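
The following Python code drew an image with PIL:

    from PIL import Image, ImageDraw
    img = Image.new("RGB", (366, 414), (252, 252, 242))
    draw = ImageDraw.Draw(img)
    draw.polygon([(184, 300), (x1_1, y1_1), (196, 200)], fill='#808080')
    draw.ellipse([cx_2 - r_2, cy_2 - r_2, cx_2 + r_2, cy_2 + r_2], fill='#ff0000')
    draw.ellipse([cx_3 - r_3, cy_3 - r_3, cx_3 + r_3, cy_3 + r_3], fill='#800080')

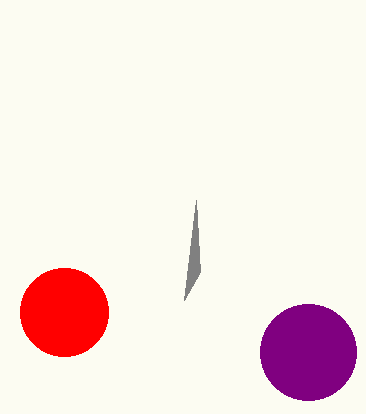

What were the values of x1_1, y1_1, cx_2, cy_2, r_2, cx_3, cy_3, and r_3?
x1_1 = 200, y1_1 = 272, cx_2 = 64, cy_2 = 312, r_2 = 44, cx_3 = 308, cy_3 = 352, r_3 = 48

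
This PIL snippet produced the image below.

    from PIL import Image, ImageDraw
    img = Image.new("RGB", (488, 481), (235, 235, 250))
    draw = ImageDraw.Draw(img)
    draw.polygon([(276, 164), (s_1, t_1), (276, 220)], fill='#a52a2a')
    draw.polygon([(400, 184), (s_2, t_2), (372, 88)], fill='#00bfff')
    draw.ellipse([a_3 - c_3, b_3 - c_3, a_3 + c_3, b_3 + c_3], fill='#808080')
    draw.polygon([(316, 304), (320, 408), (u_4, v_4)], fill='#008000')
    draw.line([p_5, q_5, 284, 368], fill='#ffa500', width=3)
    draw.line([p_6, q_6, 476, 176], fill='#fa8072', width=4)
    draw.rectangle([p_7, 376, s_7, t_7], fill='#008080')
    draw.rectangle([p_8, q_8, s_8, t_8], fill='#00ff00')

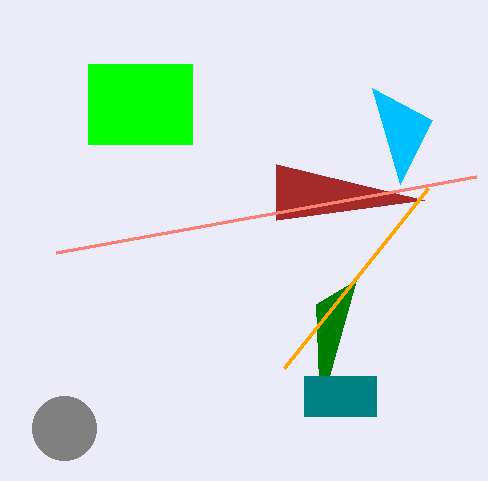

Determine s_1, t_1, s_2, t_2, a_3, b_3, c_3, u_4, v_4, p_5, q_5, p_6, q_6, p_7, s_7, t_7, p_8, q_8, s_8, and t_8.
s_1 = 424; t_1 = 200; s_2 = 432; t_2 = 120; a_3 = 64; b_3 = 428; c_3 = 32; u_4 = 356; v_4 = 280; p_5 = 428; q_5 = 188; p_6 = 56; q_6 = 252; p_7 = 304; s_7 = 376; t_7 = 416; p_8 = 88; q_8 = 64; s_8 = 192; t_8 = 144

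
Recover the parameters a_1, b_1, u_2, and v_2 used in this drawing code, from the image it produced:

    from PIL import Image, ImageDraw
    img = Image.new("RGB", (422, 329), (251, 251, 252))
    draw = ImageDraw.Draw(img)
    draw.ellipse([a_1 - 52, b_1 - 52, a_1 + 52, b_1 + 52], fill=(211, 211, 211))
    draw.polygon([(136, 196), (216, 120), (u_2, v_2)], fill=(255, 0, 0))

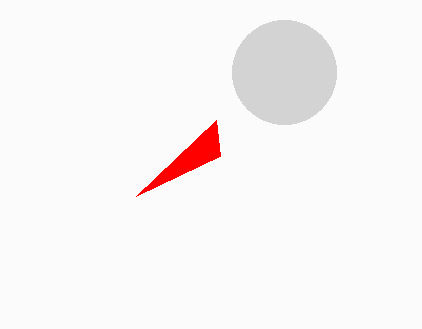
a_1 = 284
b_1 = 72
u_2 = 220
v_2 = 156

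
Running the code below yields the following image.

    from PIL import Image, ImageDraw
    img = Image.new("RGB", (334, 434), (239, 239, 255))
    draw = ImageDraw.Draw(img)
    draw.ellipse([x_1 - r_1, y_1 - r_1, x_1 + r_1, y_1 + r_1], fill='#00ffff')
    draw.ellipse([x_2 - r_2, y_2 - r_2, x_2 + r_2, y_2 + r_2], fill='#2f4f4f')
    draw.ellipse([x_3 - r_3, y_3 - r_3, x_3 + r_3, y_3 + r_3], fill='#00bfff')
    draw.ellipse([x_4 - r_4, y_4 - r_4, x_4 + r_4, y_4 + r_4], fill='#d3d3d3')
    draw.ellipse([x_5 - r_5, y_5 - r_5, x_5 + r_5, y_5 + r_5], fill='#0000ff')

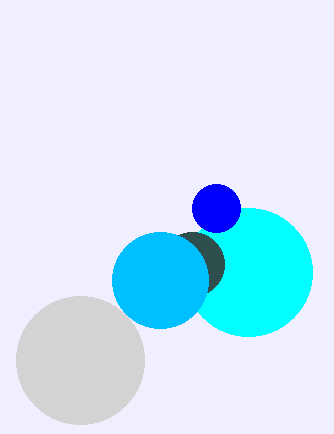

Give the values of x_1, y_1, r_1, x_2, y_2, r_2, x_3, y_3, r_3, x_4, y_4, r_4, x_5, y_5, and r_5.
x_1 = 248
y_1 = 272
r_1 = 64
x_2 = 192
y_2 = 264
r_2 = 32
x_3 = 160
y_3 = 280
r_3 = 48
x_4 = 80
y_4 = 360
r_4 = 64
x_5 = 216
y_5 = 208
r_5 = 24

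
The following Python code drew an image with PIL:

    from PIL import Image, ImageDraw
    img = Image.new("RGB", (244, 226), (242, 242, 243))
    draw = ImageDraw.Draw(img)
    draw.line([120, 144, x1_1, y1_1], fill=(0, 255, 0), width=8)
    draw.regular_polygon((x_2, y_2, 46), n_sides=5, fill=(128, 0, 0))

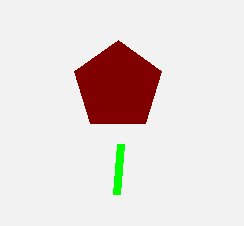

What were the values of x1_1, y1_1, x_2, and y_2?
x1_1 = 116
y1_1 = 194
x_2 = 118
y_2 = 86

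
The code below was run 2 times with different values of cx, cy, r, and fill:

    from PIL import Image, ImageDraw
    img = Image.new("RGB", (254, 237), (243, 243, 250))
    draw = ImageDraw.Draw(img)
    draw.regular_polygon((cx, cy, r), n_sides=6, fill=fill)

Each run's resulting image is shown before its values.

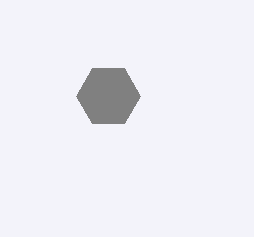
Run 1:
cx = 108; cy = 96; r = 32; fill = 'gray'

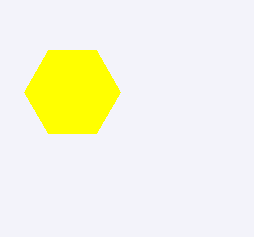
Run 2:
cx = 72, cy = 92, r = 48, fill = 'yellow'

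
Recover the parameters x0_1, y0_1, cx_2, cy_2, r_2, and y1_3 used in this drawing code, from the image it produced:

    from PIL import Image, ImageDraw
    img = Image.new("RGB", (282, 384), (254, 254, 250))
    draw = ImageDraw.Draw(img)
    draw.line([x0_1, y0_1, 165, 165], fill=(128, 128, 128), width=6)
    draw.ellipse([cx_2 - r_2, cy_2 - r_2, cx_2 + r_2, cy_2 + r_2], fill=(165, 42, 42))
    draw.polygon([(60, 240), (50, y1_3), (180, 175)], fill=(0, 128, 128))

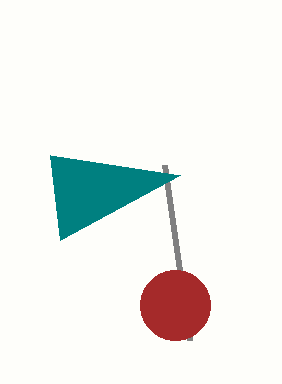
x0_1 = 190, y0_1 = 340, cx_2 = 175, cy_2 = 305, r_2 = 35, y1_3 = 155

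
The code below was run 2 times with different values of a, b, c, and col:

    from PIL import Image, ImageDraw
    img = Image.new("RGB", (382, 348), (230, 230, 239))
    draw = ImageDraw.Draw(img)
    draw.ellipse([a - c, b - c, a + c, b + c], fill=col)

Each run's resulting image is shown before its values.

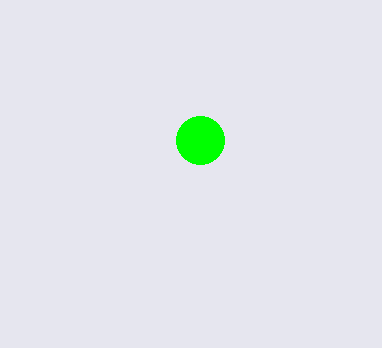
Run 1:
a = 200; b = 140; c = 24; col = 'lime'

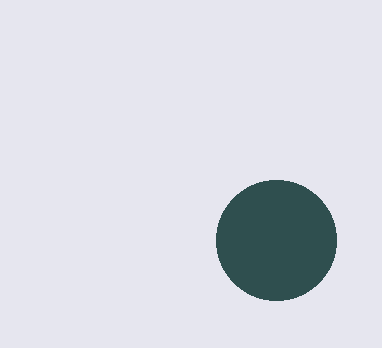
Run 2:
a = 276, b = 240, c = 60, col = 'darkslategray'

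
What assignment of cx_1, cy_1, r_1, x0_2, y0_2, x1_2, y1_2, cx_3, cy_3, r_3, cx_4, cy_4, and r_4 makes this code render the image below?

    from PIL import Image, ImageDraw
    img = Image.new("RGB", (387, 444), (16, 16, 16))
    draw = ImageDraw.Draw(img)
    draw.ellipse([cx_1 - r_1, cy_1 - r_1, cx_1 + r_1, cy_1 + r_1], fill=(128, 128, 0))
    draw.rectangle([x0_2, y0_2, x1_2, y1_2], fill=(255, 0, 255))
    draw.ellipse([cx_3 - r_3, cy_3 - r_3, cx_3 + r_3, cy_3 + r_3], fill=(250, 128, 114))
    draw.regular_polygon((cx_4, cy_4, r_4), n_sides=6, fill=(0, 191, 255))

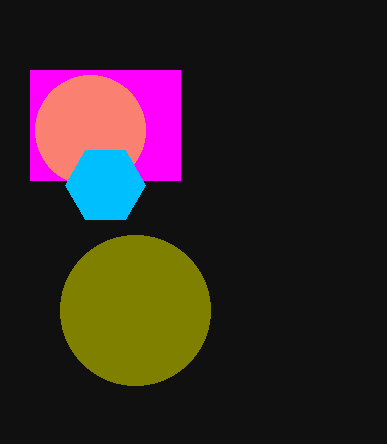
cx_1 = 135, cy_1 = 310, r_1 = 75, x0_2 = 30, y0_2 = 70, x1_2 = 180, y1_2 = 180, cx_3 = 90, cy_3 = 130, r_3 = 55, cx_4 = 105, cy_4 = 185, r_4 = 40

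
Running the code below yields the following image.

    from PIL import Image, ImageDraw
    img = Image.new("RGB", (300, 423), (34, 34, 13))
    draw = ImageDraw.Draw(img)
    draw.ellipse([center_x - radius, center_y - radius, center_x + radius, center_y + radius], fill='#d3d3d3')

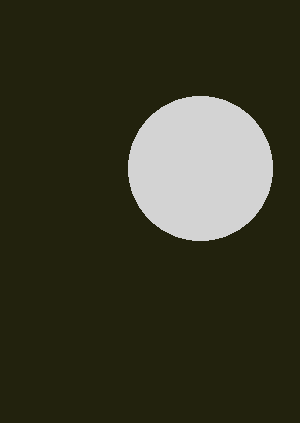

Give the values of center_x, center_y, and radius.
center_x = 200; center_y = 168; radius = 72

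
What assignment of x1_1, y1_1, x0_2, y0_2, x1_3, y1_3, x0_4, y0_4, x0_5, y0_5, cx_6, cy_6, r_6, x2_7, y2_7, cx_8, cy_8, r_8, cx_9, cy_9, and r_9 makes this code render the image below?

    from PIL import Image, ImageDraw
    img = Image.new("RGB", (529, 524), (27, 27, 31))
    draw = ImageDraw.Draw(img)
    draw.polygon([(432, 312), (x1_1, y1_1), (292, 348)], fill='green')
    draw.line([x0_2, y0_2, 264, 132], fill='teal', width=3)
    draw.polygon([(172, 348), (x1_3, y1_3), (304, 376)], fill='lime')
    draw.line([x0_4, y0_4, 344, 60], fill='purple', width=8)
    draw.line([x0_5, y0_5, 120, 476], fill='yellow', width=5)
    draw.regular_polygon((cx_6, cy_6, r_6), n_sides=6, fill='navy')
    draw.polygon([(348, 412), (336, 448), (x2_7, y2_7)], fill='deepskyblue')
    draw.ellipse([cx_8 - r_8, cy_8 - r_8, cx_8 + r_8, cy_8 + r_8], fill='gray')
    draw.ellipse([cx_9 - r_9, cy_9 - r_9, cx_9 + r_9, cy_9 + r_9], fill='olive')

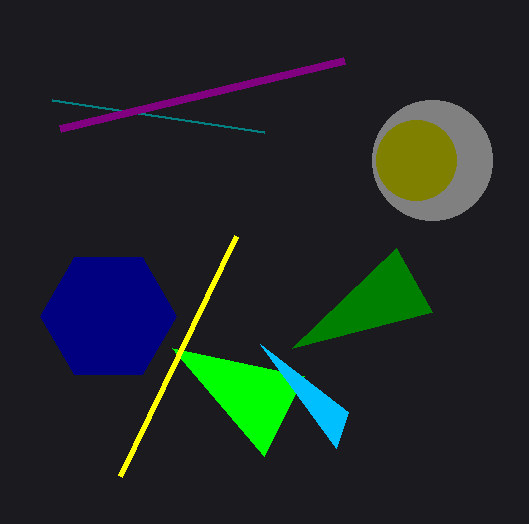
x1_1 = 396, y1_1 = 248, x0_2 = 52, y0_2 = 100, x1_3 = 264, y1_3 = 456, x0_4 = 60, y0_4 = 128, x0_5 = 236, y0_5 = 236, cx_6 = 108, cy_6 = 316, r_6 = 68, x2_7 = 260, y2_7 = 344, cx_8 = 432, cy_8 = 160, r_8 = 60, cx_9 = 416, cy_9 = 160, r_9 = 40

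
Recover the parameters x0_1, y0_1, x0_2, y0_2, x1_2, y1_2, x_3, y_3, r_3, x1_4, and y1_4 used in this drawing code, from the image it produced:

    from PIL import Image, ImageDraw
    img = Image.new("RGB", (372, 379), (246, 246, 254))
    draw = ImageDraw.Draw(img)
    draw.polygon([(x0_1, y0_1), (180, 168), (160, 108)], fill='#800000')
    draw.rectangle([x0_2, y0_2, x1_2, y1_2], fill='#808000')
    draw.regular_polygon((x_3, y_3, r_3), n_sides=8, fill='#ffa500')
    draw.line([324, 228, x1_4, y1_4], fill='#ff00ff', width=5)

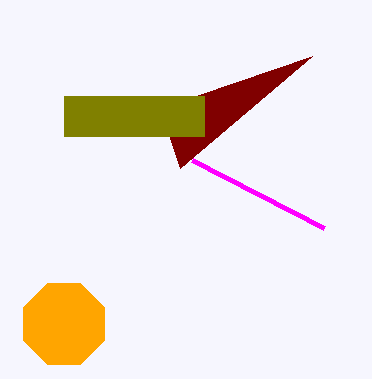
x0_1 = 312; y0_1 = 56; x0_2 = 64; y0_2 = 96; x1_2 = 204; y1_2 = 136; x_3 = 64; y_3 = 324; r_3 = 44; x1_4 = 192; y1_4 = 160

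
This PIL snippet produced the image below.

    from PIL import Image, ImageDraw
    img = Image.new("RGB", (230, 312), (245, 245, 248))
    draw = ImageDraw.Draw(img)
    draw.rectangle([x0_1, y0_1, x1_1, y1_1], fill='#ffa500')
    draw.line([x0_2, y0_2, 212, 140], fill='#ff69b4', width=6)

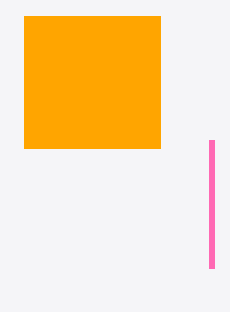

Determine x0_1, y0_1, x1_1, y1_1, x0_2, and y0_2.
x0_1 = 24; y0_1 = 16; x1_1 = 160; y1_1 = 148; x0_2 = 212; y0_2 = 268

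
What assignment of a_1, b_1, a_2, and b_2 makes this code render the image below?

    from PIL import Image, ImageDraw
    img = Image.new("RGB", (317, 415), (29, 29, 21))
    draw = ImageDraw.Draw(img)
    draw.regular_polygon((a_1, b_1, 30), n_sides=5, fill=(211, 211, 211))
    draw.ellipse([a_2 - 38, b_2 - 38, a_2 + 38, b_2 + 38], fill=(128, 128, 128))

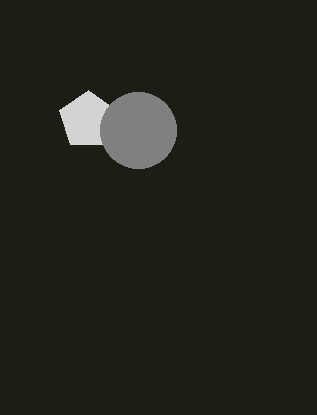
a_1 = 88, b_1 = 120, a_2 = 138, b_2 = 130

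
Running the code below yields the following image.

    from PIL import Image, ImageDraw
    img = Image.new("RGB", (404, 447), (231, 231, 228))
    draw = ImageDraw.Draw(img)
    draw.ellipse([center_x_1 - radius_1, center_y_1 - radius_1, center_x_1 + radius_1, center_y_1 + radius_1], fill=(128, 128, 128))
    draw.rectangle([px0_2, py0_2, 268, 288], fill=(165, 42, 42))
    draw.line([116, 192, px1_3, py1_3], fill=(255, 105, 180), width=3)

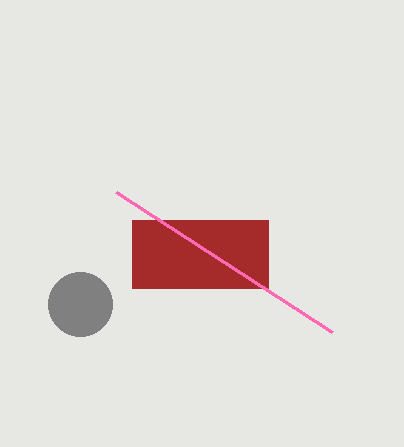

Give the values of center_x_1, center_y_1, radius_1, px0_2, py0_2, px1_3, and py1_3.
center_x_1 = 80; center_y_1 = 304; radius_1 = 32; px0_2 = 132; py0_2 = 220; px1_3 = 332; py1_3 = 332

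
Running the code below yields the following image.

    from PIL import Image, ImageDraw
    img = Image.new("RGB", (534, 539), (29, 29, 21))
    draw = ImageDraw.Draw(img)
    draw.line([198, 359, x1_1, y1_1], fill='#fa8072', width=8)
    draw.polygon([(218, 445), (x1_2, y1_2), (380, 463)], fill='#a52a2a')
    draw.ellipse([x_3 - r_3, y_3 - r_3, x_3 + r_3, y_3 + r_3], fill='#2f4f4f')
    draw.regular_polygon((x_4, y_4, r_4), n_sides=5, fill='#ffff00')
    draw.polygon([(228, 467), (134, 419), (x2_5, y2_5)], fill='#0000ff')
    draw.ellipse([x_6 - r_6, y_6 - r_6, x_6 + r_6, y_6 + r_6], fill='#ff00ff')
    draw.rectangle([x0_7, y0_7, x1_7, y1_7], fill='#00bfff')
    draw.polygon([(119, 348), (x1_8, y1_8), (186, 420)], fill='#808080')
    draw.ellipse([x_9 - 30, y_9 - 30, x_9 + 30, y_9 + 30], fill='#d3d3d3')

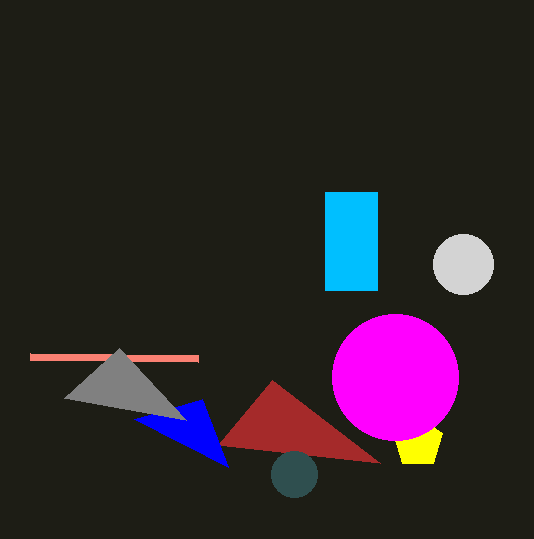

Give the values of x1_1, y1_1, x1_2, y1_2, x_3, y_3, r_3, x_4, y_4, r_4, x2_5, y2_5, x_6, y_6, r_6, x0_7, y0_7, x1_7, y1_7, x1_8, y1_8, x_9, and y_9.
x1_1 = 30
y1_1 = 357
x1_2 = 272
y1_2 = 380
x_3 = 294
y_3 = 474
r_3 = 23
x_4 = 418
y_4 = 442
r_4 = 26
x2_5 = 202
y2_5 = 399
x_6 = 395
y_6 = 377
r_6 = 63
x0_7 = 325
y0_7 = 192
x1_7 = 377
y1_7 = 290
x1_8 = 64
y1_8 = 398
x_9 = 463
y_9 = 264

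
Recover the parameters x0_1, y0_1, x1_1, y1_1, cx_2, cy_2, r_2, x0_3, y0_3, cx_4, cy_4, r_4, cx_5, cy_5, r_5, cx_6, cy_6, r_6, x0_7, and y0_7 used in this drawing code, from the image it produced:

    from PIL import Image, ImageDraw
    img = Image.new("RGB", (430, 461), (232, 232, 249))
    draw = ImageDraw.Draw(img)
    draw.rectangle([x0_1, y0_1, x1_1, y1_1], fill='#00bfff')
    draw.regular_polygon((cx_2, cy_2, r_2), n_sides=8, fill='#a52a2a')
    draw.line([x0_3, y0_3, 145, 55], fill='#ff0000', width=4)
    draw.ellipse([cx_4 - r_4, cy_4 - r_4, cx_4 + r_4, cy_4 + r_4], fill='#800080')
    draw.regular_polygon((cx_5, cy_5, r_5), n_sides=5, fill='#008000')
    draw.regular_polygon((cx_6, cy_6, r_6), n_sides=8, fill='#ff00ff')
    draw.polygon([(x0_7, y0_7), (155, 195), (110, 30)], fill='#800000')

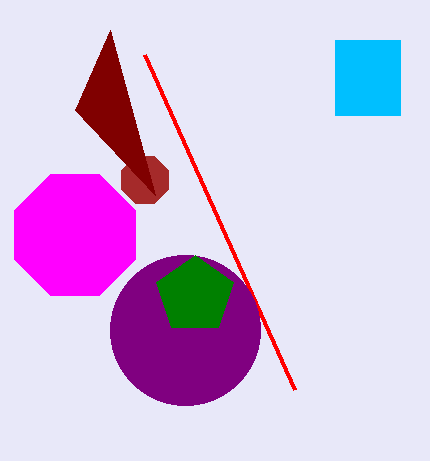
x0_1 = 335, y0_1 = 40, x1_1 = 400, y1_1 = 115, cx_2 = 145, cy_2 = 180, r_2 = 25, x0_3 = 295, y0_3 = 390, cx_4 = 185, cy_4 = 330, r_4 = 75, cx_5 = 195, cy_5 = 295, r_5 = 40, cx_6 = 75, cy_6 = 235, r_6 = 65, x0_7 = 75, y0_7 = 110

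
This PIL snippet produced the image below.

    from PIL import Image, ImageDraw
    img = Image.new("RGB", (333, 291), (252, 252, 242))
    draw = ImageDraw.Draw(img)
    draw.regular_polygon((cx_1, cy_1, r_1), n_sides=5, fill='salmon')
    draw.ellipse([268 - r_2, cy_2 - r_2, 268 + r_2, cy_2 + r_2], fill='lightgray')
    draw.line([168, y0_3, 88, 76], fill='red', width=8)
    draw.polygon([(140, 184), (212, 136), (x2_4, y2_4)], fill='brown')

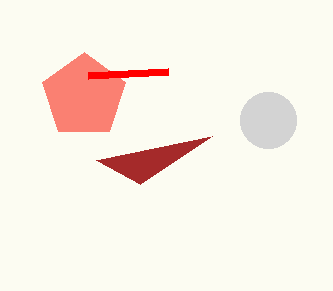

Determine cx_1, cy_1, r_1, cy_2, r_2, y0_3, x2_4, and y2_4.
cx_1 = 84, cy_1 = 96, r_1 = 44, cy_2 = 120, r_2 = 28, y0_3 = 72, x2_4 = 96, y2_4 = 160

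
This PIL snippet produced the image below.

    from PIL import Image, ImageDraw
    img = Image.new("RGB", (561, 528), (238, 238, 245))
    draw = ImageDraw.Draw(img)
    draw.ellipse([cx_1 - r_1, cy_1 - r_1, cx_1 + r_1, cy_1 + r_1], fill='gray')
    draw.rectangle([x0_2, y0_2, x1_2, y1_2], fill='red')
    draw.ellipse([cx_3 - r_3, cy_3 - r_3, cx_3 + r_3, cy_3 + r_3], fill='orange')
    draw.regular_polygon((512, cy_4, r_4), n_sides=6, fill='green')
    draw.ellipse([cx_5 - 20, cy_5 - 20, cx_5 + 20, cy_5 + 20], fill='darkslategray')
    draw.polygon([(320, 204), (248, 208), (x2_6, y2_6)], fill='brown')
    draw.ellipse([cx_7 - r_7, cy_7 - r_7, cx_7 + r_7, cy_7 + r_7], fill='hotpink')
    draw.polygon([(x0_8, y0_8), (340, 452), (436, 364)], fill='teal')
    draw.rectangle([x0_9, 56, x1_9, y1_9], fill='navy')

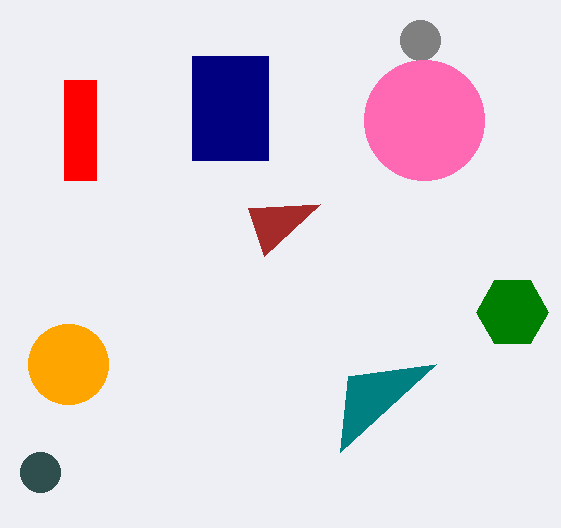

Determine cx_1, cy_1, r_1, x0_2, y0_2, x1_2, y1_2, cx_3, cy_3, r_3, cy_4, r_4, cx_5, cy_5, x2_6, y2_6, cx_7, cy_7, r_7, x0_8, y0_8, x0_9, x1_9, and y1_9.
cx_1 = 420, cy_1 = 40, r_1 = 20, x0_2 = 64, y0_2 = 80, x1_2 = 96, y1_2 = 180, cx_3 = 68, cy_3 = 364, r_3 = 40, cy_4 = 312, r_4 = 36, cx_5 = 40, cy_5 = 472, x2_6 = 264, y2_6 = 256, cx_7 = 424, cy_7 = 120, r_7 = 60, x0_8 = 348, y0_8 = 376, x0_9 = 192, x1_9 = 268, y1_9 = 160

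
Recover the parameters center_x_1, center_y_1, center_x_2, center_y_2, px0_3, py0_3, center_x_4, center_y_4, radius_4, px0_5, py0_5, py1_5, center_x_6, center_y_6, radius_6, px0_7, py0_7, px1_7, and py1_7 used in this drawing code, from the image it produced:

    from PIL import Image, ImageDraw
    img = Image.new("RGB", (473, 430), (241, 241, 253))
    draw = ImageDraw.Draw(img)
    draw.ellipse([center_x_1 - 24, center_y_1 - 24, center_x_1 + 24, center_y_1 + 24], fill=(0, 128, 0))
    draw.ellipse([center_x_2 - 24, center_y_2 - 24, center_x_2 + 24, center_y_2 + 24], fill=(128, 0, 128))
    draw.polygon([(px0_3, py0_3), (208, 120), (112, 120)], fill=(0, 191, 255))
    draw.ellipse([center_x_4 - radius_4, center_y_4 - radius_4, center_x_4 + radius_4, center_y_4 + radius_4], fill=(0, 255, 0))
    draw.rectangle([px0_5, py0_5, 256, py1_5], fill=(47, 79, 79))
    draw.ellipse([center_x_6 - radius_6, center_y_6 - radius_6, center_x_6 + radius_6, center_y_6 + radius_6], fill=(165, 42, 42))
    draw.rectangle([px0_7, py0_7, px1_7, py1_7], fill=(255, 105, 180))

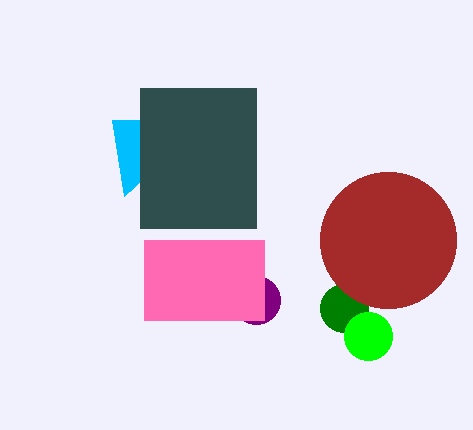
center_x_1 = 344
center_y_1 = 308
center_x_2 = 256
center_y_2 = 300
px0_3 = 124
py0_3 = 196
center_x_4 = 368
center_y_4 = 336
radius_4 = 24
px0_5 = 140
py0_5 = 88
py1_5 = 228
center_x_6 = 388
center_y_6 = 240
radius_6 = 68
px0_7 = 144
py0_7 = 240
px1_7 = 264
py1_7 = 320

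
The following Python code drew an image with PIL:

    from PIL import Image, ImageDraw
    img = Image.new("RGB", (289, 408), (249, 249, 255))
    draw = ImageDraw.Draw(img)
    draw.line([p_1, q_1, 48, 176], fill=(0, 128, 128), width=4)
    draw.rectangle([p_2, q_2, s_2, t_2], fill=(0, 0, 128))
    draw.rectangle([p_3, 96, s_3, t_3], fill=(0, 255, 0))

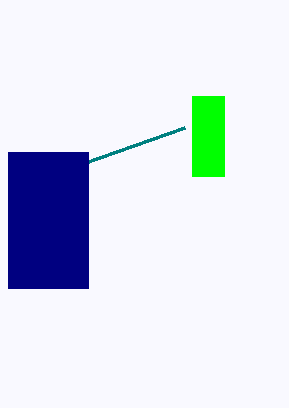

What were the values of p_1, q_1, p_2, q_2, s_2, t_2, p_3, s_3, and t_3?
p_1 = 184, q_1 = 128, p_2 = 8, q_2 = 152, s_2 = 88, t_2 = 288, p_3 = 192, s_3 = 224, t_3 = 176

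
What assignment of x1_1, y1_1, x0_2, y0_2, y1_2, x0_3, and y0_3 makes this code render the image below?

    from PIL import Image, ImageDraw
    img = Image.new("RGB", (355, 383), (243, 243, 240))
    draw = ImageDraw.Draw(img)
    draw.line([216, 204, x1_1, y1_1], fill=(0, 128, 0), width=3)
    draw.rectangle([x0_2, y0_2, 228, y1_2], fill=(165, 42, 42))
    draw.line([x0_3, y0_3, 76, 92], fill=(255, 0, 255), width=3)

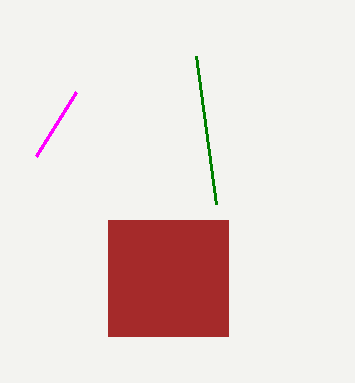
x1_1 = 196
y1_1 = 56
x0_2 = 108
y0_2 = 220
y1_2 = 336
x0_3 = 36
y0_3 = 156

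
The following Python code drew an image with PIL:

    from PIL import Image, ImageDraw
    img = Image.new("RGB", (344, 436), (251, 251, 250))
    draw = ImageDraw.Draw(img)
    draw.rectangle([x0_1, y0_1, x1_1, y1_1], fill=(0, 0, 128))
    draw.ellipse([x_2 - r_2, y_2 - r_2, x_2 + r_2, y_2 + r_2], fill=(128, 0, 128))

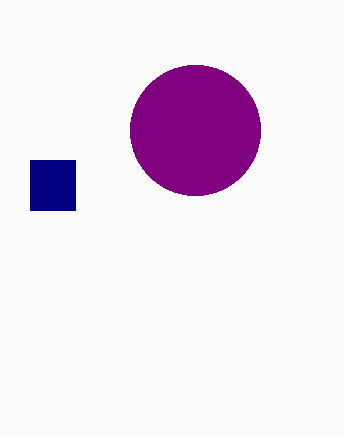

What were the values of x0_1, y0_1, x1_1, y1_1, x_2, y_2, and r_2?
x0_1 = 30; y0_1 = 160; x1_1 = 75; y1_1 = 210; x_2 = 195; y_2 = 130; r_2 = 65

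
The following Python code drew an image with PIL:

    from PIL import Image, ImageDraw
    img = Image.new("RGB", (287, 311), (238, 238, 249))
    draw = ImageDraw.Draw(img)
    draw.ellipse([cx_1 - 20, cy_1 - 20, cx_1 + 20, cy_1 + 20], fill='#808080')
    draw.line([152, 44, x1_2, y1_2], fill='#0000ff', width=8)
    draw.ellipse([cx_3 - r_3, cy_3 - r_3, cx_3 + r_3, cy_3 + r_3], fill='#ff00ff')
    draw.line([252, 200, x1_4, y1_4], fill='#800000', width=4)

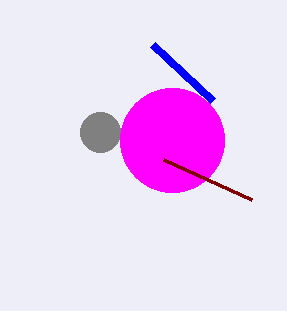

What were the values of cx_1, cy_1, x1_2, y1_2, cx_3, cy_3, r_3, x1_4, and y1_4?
cx_1 = 100; cy_1 = 132; x1_2 = 212; y1_2 = 100; cx_3 = 172; cy_3 = 140; r_3 = 52; x1_4 = 164; y1_4 = 160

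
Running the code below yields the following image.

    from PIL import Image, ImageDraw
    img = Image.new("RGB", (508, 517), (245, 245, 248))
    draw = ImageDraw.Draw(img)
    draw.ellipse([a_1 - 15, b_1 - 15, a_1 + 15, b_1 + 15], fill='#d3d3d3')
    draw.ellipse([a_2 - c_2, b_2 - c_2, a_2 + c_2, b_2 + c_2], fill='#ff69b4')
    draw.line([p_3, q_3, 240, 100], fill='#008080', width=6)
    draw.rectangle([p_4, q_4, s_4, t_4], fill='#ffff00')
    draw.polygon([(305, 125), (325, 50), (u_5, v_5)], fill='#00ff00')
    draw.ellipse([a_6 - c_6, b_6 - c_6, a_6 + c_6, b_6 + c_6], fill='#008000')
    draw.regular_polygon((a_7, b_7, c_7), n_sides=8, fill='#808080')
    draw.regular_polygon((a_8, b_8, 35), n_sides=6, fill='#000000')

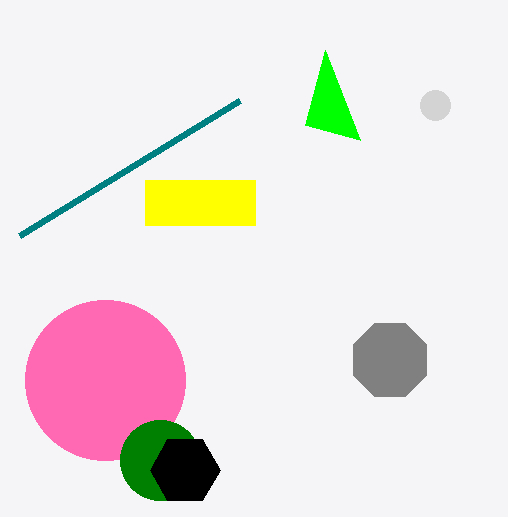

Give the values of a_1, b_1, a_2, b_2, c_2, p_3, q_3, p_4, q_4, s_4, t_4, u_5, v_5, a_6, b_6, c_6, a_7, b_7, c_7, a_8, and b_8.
a_1 = 435; b_1 = 105; a_2 = 105; b_2 = 380; c_2 = 80; p_3 = 20; q_3 = 235; p_4 = 145; q_4 = 180; s_4 = 255; t_4 = 225; u_5 = 360; v_5 = 140; a_6 = 160; b_6 = 460; c_6 = 40; a_7 = 390; b_7 = 360; c_7 = 40; a_8 = 185; b_8 = 470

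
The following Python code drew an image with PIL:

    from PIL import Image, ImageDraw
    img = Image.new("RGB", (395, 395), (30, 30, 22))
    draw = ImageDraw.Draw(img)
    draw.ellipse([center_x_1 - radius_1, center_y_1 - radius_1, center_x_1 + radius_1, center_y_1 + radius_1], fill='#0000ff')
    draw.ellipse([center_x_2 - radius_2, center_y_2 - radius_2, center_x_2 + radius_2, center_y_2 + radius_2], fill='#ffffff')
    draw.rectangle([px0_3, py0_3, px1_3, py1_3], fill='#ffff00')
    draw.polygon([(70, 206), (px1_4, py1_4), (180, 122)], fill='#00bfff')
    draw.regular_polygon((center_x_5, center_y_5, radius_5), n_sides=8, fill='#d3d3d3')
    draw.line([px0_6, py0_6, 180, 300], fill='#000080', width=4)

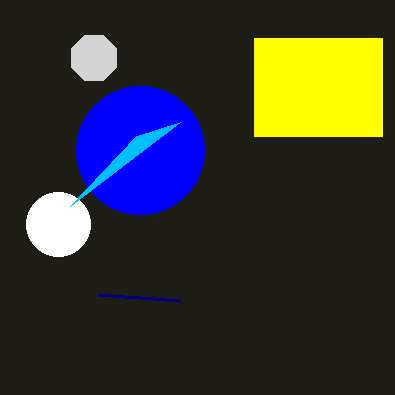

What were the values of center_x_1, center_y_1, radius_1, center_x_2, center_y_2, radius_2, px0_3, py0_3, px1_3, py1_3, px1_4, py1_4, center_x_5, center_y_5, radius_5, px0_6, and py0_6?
center_x_1 = 140; center_y_1 = 150; radius_1 = 64; center_x_2 = 58; center_y_2 = 224; radius_2 = 32; px0_3 = 254; py0_3 = 38; px1_3 = 382; py1_3 = 136; px1_4 = 136; py1_4 = 136; center_x_5 = 94; center_y_5 = 58; radius_5 = 24; px0_6 = 98; py0_6 = 294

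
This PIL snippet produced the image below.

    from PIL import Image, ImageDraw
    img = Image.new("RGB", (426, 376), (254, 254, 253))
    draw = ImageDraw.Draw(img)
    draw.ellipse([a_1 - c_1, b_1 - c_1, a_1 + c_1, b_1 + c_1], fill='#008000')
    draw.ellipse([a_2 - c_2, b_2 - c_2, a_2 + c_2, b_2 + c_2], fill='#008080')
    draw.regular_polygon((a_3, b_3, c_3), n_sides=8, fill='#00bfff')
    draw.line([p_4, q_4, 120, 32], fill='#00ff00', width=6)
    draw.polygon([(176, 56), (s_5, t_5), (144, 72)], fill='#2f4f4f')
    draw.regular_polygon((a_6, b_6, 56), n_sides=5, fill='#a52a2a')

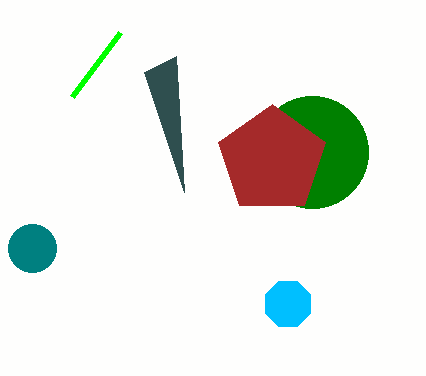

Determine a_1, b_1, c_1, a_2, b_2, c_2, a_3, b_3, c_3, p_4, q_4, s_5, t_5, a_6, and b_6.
a_1 = 312, b_1 = 152, c_1 = 56, a_2 = 32, b_2 = 248, c_2 = 24, a_3 = 288, b_3 = 304, c_3 = 24, p_4 = 72, q_4 = 96, s_5 = 184, t_5 = 192, a_6 = 272, b_6 = 160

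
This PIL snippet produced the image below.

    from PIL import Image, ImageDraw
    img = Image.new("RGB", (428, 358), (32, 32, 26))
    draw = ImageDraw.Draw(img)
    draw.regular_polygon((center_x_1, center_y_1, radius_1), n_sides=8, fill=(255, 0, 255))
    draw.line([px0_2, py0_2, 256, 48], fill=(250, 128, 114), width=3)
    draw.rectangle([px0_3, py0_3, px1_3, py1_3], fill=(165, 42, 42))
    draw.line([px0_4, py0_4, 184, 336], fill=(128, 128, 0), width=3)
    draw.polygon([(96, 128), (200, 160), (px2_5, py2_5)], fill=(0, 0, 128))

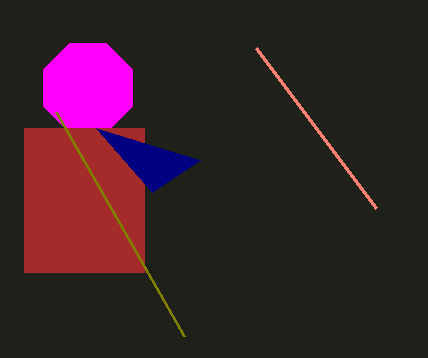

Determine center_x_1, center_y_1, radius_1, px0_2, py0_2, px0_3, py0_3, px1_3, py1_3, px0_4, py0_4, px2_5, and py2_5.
center_x_1 = 88
center_y_1 = 88
radius_1 = 48
px0_2 = 376
py0_2 = 208
px0_3 = 24
py0_3 = 128
px1_3 = 144
py1_3 = 272
px0_4 = 56
py0_4 = 112
px2_5 = 152
py2_5 = 192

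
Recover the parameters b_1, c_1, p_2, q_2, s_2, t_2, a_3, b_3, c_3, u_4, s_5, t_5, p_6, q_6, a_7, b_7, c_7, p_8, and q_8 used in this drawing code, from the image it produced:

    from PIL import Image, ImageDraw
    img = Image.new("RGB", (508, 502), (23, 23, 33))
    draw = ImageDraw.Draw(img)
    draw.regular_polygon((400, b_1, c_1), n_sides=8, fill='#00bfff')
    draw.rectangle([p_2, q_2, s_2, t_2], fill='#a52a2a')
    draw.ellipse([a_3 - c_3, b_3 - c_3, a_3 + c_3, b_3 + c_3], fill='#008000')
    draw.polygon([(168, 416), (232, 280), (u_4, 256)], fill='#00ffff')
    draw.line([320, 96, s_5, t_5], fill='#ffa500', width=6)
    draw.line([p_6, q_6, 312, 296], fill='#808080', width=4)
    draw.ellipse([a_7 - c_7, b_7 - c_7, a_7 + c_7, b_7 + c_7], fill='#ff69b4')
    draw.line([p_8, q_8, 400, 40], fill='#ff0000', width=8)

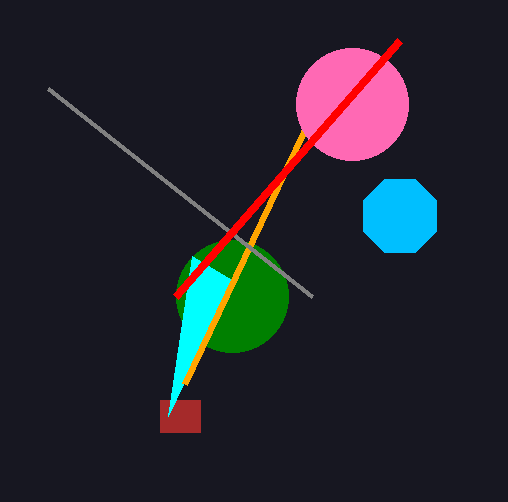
b_1 = 216; c_1 = 40; p_2 = 160; q_2 = 400; s_2 = 200; t_2 = 432; a_3 = 232; b_3 = 296; c_3 = 56; u_4 = 192; s_5 = 184; t_5 = 384; p_6 = 48; q_6 = 88; a_7 = 352; b_7 = 104; c_7 = 56; p_8 = 176; q_8 = 296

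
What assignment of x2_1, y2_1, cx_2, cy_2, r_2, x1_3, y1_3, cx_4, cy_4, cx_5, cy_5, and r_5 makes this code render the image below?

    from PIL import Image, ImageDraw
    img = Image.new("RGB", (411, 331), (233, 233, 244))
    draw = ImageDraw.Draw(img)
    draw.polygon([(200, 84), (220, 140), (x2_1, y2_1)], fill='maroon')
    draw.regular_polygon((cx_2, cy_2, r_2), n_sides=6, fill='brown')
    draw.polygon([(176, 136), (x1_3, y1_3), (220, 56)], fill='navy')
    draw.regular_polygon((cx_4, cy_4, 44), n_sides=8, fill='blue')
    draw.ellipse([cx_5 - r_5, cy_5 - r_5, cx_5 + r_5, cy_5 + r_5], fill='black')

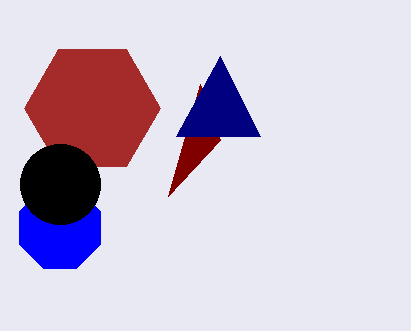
x2_1 = 168
y2_1 = 196
cx_2 = 92
cy_2 = 108
r_2 = 68
x1_3 = 260
y1_3 = 136
cx_4 = 60
cy_4 = 228
cx_5 = 60
cy_5 = 184
r_5 = 40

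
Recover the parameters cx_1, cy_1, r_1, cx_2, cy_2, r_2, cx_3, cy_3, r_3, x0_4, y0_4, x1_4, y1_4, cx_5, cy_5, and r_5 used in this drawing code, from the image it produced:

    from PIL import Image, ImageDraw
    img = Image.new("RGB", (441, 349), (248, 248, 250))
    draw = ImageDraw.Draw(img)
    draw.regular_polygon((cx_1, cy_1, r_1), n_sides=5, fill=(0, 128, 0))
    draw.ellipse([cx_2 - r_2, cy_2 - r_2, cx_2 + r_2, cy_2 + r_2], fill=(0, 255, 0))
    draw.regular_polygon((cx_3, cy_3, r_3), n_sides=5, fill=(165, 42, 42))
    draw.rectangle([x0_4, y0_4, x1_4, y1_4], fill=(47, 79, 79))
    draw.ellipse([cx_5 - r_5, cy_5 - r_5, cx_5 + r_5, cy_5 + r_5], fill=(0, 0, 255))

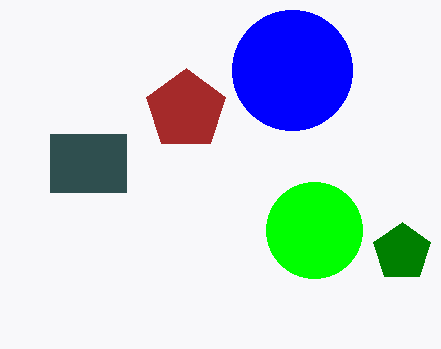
cx_1 = 402; cy_1 = 252; r_1 = 30; cx_2 = 314; cy_2 = 230; r_2 = 48; cx_3 = 186; cy_3 = 110; r_3 = 42; x0_4 = 50; y0_4 = 134; x1_4 = 126; y1_4 = 192; cx_5 = 292; cy_5 = 70; r_5 = 60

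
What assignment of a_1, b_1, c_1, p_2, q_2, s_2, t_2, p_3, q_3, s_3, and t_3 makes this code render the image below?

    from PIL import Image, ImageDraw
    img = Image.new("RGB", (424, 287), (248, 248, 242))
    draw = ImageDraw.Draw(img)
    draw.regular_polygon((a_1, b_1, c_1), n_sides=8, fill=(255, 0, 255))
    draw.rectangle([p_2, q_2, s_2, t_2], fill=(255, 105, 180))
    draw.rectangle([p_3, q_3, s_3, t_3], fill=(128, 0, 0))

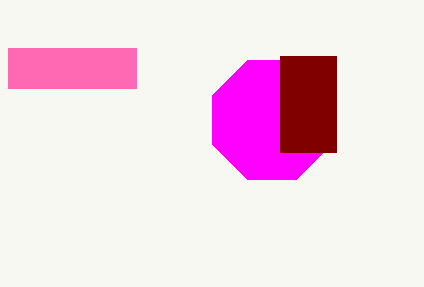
a_1 = 272
b_1 = 120
c_1 = 64
p_2 = 8
q_2 = 48
s_2 = 136
t_2 = 88
p_3 = 280
q_3 = 56
s_3 = 336
t_3 = 152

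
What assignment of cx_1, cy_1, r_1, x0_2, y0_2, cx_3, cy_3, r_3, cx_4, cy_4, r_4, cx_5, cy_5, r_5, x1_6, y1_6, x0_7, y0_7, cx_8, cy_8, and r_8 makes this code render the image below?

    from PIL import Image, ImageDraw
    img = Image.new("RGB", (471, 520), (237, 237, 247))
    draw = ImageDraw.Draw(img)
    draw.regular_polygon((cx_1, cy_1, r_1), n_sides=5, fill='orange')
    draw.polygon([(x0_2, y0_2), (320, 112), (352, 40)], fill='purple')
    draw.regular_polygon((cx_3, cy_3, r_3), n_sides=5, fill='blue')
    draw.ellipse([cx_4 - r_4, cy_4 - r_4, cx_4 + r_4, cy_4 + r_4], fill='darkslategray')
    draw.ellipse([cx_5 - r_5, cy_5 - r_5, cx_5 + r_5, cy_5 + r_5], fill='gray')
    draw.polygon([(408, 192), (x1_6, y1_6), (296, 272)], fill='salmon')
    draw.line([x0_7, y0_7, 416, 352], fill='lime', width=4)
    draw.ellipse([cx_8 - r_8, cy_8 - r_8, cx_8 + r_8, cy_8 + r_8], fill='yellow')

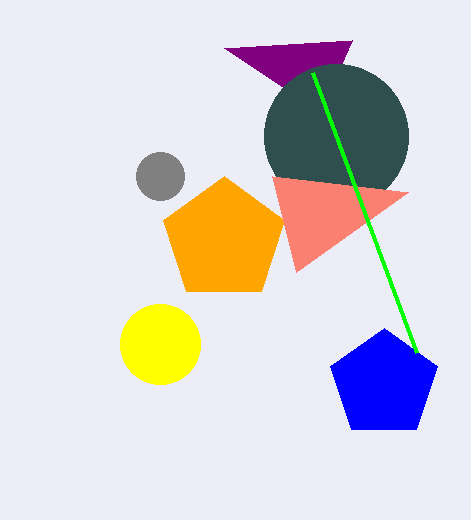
cx_1 = 224
cy_1 = 240
r_1 = 64
x0_2 = 224
y0_2 = 48
cx_3 = 384
cy_3 = 384
r_3 = 56
cx_4 = 336
cy_4 = 136
r_4 = 72
cx_5 = 160
cy_5 = 176
r_5 = 24
x1_6 = 272
y1_6 = 176
x0_7 = 312
y0_7 = 72
cx_8 = 160
cy_8 = 344
r_8 = 40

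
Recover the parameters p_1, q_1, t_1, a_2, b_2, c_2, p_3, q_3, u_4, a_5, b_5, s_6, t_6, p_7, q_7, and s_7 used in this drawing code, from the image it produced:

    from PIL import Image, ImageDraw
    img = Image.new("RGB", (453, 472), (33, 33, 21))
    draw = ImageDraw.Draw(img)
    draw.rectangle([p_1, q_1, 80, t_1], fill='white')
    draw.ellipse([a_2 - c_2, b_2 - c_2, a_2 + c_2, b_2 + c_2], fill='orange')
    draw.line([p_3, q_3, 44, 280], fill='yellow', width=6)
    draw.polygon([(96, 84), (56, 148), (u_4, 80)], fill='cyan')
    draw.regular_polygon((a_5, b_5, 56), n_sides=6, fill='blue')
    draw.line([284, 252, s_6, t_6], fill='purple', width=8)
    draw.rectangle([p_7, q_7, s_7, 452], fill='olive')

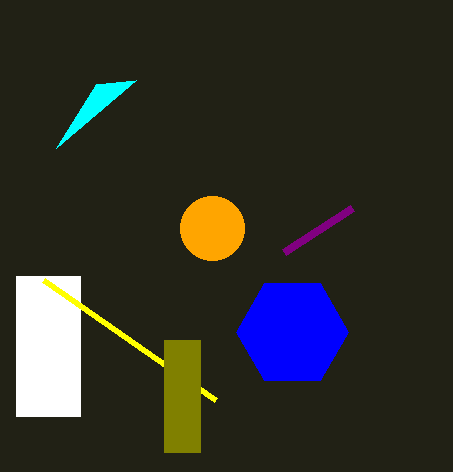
p_1 = 16, q_1 = 276, t_1 = 416, a_2 = 212, b_2 = 228, c_2 = 32, p_3 = 216, q_3 = 400, u_4 = 136, a_5 = 292, b_5 = 332, s_6 = 352, t_6 = 208, p_7 = 164, q_7 = 340, s_7 = 200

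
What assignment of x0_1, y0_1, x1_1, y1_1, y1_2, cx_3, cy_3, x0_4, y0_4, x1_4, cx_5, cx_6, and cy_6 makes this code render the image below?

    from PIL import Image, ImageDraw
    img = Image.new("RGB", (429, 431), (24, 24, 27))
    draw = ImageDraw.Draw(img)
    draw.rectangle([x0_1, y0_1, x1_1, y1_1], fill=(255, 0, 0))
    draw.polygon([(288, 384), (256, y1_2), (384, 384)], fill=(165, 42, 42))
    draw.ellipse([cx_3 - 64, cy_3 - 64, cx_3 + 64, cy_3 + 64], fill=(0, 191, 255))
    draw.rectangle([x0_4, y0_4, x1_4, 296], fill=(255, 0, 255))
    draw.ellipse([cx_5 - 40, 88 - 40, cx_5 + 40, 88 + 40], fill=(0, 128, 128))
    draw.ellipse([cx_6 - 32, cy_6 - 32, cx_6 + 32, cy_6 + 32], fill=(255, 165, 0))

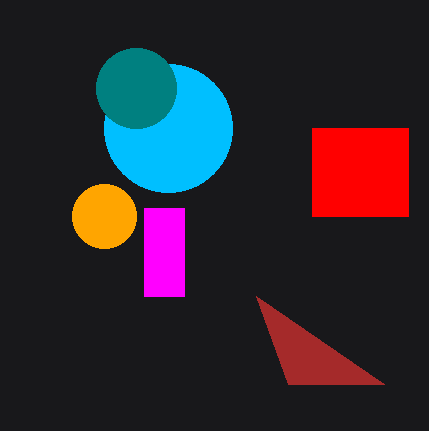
x0_1 = 312; y0_1 = 128; x1_1 = 408; y1_1 = 216; y1_2 = 296; cx_3 = 168; cy_3 = 128; x0_4 = 144; y0_4 = 208; x1_4 = 184; cx_5 = 136; cx_6 = 104; cy_6 = 216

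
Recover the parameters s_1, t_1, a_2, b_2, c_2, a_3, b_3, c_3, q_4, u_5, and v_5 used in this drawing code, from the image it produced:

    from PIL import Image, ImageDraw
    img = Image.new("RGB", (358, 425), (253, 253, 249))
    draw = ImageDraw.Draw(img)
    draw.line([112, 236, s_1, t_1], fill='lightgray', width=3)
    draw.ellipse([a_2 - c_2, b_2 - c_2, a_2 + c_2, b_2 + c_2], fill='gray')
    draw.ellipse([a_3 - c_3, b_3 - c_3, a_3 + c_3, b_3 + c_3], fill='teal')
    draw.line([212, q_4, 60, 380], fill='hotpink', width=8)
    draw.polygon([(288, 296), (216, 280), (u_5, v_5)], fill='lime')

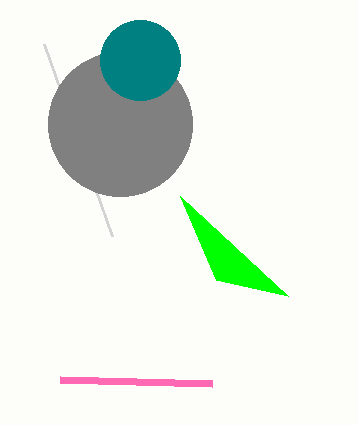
s_1 = 44; t_1 = 44; a_2 = 120; b_2 = 124; c_2 = 72; a_3 = 140; b_3 = 60; c_3 = 40; q_4 = 384; u_5 = 180; v_5 = 196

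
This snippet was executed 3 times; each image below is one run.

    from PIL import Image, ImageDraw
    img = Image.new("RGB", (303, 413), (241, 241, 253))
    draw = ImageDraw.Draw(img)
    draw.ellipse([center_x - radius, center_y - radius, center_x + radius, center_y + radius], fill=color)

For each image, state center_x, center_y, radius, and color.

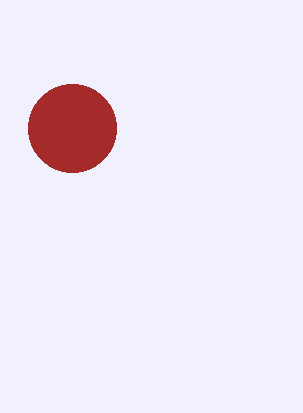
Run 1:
center_x = 72, center_y = 128, radius = 44, color = 'brown'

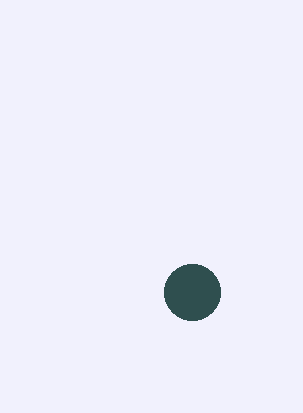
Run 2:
center_x = 192, center_y = 292, radius = 28, color = 'darkslategray'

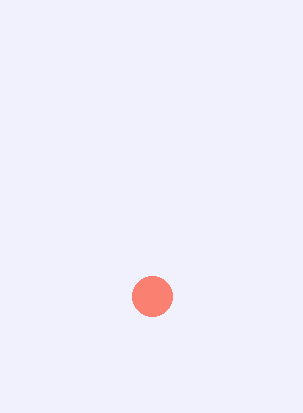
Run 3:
center_x = 152
center_y = 296
radius = 20
color = 'salmon'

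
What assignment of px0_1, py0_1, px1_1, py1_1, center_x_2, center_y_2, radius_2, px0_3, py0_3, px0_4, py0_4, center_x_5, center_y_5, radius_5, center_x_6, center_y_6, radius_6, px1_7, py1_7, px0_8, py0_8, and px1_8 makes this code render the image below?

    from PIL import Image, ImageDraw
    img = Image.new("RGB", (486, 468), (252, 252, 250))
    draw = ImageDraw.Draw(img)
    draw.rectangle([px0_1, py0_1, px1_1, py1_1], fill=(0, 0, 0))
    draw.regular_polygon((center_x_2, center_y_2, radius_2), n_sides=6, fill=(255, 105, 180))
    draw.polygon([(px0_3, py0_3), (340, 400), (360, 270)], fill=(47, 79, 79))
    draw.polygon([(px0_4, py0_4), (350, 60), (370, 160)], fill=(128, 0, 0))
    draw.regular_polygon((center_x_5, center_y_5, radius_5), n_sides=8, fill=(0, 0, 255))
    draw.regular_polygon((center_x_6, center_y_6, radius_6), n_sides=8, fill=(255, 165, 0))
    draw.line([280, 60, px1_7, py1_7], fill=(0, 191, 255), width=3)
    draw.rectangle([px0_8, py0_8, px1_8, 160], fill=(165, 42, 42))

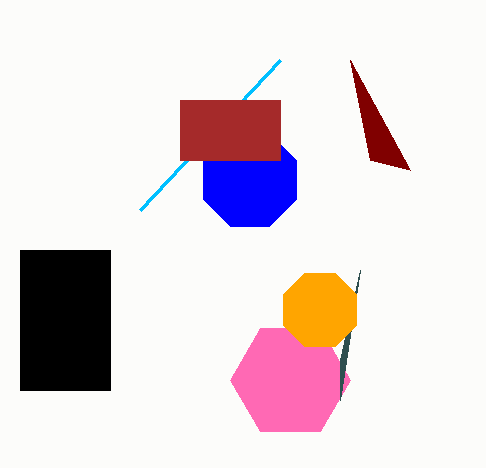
px0_1 = 20
py0_1 = 250
px1_1 = 110
py1_1 = 390
center_x_2 = 290
center_y_2 = 380
radius_2 = 60
px0_3 = 340
py0_3 = 360
px0_4 = 410
py0_4 = 170
center_x_5 = 250
center_y_5 = 180
radius_5 = 50
center_x_6 = 320
center_y_6 = 310
radius_6 = 40
px1_7 = 140
py1_7 = 210
px0_8 = 180
py0_8 = 100
px1_8 = 280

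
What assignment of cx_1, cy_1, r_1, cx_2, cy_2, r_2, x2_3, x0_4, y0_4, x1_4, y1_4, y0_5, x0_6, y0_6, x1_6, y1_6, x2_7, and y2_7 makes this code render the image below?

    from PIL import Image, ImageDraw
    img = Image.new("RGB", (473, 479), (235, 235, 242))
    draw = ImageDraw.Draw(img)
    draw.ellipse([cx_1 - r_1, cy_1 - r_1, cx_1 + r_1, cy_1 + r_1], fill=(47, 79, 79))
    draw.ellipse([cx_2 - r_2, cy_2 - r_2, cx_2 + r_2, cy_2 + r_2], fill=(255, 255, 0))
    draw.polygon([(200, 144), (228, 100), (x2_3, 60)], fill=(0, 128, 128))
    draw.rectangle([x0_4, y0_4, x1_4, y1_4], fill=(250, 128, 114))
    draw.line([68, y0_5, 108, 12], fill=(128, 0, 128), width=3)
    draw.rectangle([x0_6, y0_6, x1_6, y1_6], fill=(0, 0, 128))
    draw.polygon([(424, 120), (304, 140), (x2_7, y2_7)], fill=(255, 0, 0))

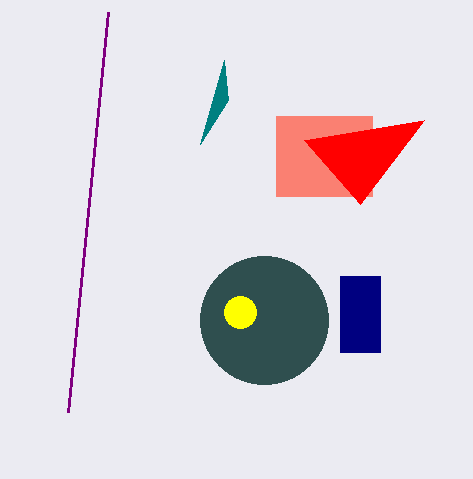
cx_1 = 264
cy_1 = 320
r_1 = 64
cx_2 = 240
cy_2 = 312
r_2 = 16
x2_3 = 224
x0_4 = 276
y0_4 = 116
x1_4 = 372
y1_4 = 196
y0_5 = 412
x0_6 = 340
y0_6 = 276
x1_6 = 380
y1_6 = 352
x2_7 = 360
y2_7 = 204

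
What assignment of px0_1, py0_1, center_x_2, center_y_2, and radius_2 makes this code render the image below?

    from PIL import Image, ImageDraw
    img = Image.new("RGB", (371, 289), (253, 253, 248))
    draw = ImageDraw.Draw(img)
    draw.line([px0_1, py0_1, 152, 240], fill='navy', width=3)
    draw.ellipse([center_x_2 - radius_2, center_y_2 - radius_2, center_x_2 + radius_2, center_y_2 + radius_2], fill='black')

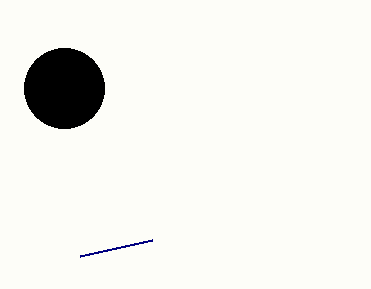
px0_1 = 80; py0_1 = 256; center_x_2 = 64; center_y_2 = 88; radius_2 = 40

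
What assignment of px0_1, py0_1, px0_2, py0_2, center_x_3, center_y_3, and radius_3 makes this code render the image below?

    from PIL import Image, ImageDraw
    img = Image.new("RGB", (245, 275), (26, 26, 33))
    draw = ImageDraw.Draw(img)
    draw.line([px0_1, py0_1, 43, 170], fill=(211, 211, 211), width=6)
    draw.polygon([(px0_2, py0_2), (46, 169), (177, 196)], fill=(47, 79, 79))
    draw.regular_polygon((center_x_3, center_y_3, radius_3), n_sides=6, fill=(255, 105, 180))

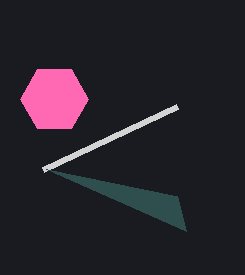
px0_1 = 177, py0_1 = 107, px0_2 = 186, py0_2 = 231, center_x_3 = 54, center_y_3 = 99, radius_3 = 34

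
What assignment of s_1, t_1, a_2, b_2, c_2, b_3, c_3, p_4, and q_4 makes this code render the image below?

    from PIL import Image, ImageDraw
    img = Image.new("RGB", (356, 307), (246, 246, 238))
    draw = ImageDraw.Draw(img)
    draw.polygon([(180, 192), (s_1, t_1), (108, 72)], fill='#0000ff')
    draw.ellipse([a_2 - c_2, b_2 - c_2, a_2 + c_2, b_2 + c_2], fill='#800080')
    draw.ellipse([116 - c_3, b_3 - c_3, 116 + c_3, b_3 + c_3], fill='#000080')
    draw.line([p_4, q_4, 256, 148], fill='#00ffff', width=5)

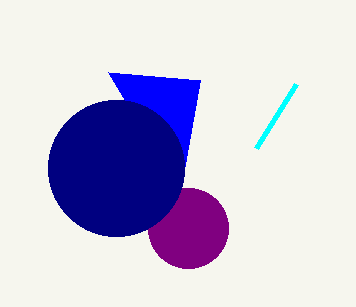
s_1 = 200
t_1 = 80
a_2 = 188
b_2 = 228
c_2 = 40
b_3 = 168
c_3 = 68
p_4 = 296
q_4 = 84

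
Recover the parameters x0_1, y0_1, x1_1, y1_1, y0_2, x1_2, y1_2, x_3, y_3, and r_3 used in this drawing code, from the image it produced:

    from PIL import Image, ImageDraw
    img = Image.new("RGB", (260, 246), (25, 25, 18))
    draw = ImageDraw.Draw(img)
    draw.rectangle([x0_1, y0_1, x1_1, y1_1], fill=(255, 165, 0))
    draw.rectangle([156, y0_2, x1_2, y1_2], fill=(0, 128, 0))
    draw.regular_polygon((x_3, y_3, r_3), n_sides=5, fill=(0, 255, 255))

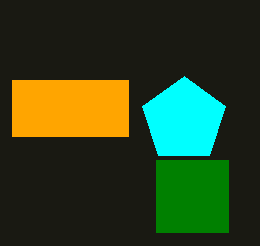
x0_1 = 12, y0_1 = 80, x1_1 = 128, y1_1 = 136, y0_2 = 160, x1_2 = 228, y1_2 = 232, x_3 = 184, y_3 = 120, r_3 = 44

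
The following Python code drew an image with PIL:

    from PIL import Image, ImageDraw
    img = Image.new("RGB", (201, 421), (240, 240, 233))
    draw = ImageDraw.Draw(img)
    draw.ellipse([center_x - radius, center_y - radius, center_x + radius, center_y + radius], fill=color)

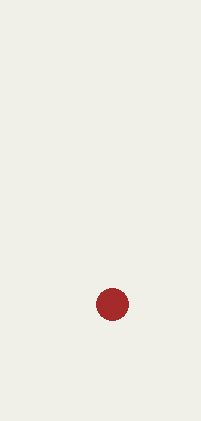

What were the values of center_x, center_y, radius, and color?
center_x = 112
center_y = 304
radius = 16
color = 'brown'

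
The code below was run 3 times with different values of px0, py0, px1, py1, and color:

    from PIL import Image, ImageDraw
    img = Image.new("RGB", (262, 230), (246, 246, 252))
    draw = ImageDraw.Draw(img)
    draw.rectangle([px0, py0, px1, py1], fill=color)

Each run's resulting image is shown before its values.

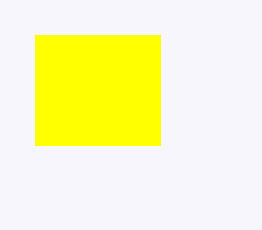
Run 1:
px0 = 35, py0 = 35, px1 = 160, py1 = 145, color = 'yellow'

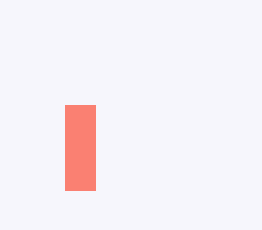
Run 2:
px0 = 65, py0 = 105, px1 = 95, py1 = 190, color = 'salmon'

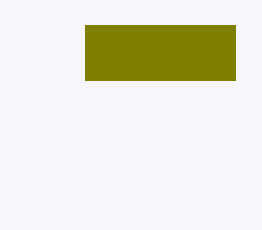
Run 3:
px0 = 85
py0 = 25
px1 = 235
py1 = 80
color = 'olive'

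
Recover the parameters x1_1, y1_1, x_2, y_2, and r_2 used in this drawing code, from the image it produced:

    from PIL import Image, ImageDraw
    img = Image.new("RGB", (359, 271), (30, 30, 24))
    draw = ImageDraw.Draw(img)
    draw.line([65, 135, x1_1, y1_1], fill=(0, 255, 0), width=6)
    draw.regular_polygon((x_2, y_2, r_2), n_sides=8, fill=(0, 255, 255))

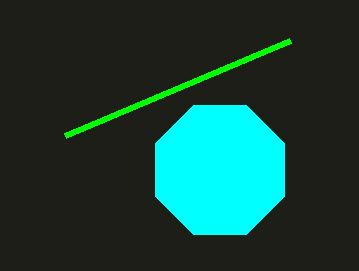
x1_1 = 290
y1_1 = 40
x_2 = 220
y_2 = 170
r_2 = 70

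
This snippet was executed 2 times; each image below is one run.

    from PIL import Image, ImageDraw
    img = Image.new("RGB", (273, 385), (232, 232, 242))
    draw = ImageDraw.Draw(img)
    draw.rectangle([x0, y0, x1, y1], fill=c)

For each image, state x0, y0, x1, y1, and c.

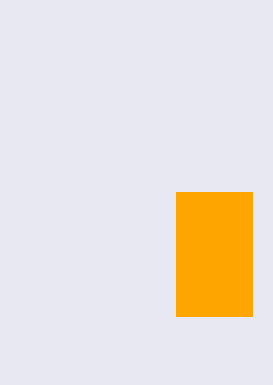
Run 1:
x0 = 176, y0 = 192, x1 = 252, y1 = 316, c = 'orange'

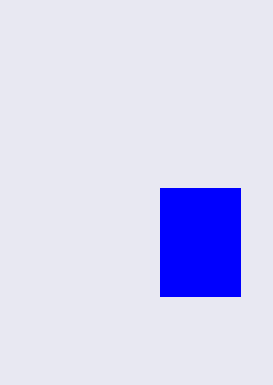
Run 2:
x0 = 160, y0 = 188, x1 = 240, y1 = 296, c = 'blue'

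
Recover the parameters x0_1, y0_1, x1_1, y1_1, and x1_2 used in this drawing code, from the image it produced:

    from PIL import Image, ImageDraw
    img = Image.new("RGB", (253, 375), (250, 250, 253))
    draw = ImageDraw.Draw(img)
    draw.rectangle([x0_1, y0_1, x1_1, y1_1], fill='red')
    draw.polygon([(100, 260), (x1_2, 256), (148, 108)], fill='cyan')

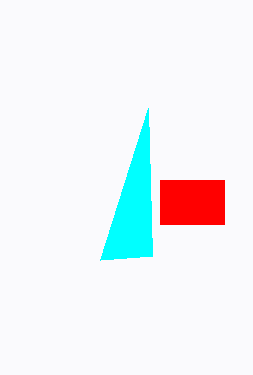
x0_1 = 160
y0_1 = 180
x1_1 = 224
y1_1 = 224
x1_2 = 152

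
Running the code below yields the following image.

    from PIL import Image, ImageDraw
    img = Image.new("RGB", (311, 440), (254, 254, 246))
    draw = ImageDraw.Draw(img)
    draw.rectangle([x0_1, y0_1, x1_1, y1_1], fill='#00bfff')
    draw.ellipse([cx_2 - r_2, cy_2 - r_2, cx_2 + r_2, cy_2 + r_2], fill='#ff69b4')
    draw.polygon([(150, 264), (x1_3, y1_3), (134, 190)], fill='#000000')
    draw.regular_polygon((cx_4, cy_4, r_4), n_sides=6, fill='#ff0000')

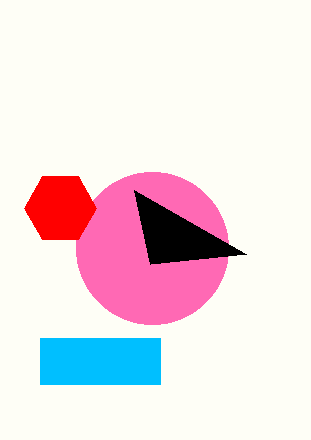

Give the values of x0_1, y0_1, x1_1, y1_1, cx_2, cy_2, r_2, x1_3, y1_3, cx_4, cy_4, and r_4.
x0_1 = 40
y0_1 = 338
x1_1 = 160
y1_1 = 384
cx_2 = 152
cy_2 = 248
r_2 = 76
x1_3 = 246
y1_3 = 254
cx_4 = 60
cy_4 = 208
r_4 = 36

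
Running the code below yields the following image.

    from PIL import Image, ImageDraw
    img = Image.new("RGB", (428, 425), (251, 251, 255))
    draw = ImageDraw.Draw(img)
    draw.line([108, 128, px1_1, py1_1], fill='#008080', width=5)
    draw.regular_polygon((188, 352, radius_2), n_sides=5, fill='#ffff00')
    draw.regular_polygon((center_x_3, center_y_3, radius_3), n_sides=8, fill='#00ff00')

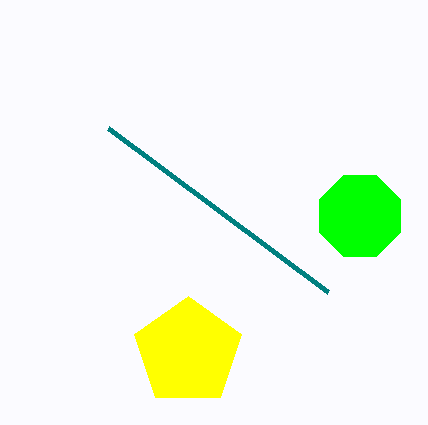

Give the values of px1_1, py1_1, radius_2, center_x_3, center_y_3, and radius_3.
px1_1 = 328
py1_1 = 292
radius_2 = 56
center_x_3 = 360
center_y_3 = 216
radius_3 = 44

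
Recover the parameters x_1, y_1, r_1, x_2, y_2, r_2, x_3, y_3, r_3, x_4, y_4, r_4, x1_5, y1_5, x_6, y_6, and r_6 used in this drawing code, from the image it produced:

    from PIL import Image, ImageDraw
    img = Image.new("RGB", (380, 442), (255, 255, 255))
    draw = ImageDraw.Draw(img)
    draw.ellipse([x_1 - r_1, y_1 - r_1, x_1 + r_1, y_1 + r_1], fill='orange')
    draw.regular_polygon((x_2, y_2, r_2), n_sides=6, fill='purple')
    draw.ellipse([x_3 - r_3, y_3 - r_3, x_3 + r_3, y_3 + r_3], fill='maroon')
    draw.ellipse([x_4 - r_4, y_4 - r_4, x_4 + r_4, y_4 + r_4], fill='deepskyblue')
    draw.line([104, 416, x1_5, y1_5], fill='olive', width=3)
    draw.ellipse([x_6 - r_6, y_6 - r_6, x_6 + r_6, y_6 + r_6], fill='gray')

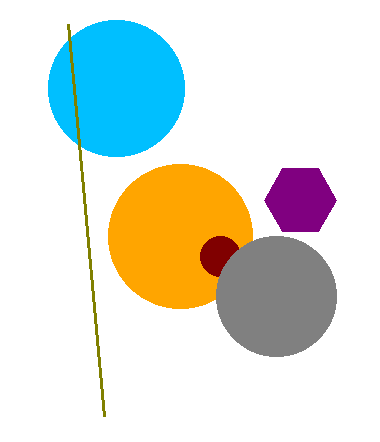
x_1 = 180
y_1 = 236
r_1 = 72
x_2 = 300
y_2 = 200
r_2 = 36
x_3 = 220
y_3 = 256
r_3 = 20
x_4 = 116
y_4 = 88
r_4 = 68
x1_5 = 68
y1_5 = 24
x_6 = 276
y_6 = 296
r_6 = 60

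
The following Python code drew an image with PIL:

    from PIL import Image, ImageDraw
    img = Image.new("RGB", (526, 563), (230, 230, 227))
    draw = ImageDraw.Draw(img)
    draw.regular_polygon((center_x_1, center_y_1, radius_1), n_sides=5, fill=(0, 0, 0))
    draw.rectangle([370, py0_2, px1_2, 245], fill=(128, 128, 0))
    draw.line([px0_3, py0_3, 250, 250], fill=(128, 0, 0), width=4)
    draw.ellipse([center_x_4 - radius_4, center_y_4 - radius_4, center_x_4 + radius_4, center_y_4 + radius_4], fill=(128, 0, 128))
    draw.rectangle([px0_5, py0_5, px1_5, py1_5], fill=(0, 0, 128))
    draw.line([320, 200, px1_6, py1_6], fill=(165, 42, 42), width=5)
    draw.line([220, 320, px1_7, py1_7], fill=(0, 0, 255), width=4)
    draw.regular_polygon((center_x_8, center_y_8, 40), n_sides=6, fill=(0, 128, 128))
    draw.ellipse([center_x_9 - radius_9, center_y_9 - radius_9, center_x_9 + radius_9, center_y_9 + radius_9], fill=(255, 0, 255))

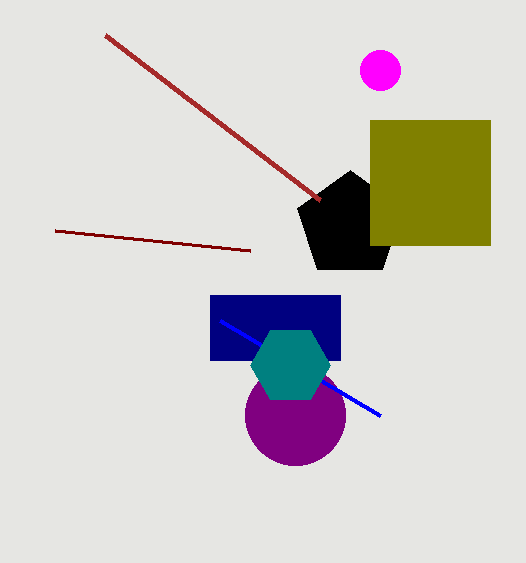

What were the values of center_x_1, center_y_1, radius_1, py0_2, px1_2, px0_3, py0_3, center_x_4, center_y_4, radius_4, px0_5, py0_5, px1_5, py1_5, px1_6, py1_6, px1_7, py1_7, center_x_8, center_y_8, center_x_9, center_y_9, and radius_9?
center_x_1 = 350; center_y_1 = 225; radius_1 = 55; py0_2 = 120; px1_2 = 490; px0_3 = 55; py0_3 = 230; center_x_4 = 295; center_y_4 = 415; radius_4 = 50; px0_5 = 210; py0_5 = 295; px1_5 = 340; py1_5 = 360; px1_6 = 105; py1_6 = 35; px1_7 = 380; py1_7 = 415; center_x_8 = 290; center_y_8 = 365; center_x_9 = 380; center_y_9 = 70; radius_9 = 20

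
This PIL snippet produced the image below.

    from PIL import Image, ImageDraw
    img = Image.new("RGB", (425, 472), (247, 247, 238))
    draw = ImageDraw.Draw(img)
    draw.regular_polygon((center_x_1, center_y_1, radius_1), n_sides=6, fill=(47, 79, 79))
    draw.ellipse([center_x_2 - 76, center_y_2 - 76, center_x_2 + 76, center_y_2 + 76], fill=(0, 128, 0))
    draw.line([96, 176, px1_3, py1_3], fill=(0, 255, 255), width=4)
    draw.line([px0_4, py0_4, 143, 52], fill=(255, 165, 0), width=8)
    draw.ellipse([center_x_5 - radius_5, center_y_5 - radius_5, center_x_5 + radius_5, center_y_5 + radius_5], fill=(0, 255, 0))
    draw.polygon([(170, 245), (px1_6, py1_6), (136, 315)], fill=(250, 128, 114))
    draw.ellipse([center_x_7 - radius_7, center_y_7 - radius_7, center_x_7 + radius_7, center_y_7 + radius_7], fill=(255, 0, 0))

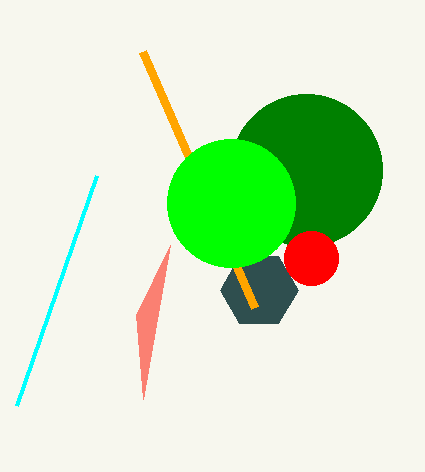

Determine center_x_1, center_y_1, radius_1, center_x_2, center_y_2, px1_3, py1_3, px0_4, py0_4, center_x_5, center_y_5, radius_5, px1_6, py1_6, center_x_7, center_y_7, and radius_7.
center_x_1 = 259; center_y_1 = 290; radius_1 = 39; center_x_2 = 306; center_y_2 = 170; px1_3 = 16; py1_3 = 406; px0_4 = 255; py0_4 = 308; center_x_5 = 231; center_y_5 = 203; radius_5 = 64; px1_6 = 143; py1_6 = 399; center_x_7 = 311; center_y_7 = 258; radius_7 = 27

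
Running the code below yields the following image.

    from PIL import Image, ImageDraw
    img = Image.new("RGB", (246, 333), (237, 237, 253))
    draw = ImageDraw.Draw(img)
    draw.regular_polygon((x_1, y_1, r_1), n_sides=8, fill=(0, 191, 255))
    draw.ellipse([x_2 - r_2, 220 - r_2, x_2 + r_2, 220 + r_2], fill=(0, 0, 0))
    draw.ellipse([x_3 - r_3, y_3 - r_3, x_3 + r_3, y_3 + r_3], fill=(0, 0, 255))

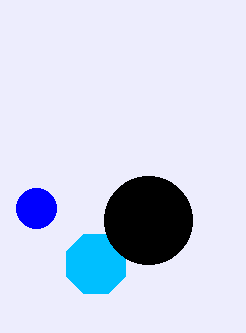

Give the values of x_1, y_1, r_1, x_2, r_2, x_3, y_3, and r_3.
x_1 = 96
y_1 = 264
r_1 = 32
x_2 = 148
r_2 = 44
x_3 = 36
y_3 = 208
r_3 = 20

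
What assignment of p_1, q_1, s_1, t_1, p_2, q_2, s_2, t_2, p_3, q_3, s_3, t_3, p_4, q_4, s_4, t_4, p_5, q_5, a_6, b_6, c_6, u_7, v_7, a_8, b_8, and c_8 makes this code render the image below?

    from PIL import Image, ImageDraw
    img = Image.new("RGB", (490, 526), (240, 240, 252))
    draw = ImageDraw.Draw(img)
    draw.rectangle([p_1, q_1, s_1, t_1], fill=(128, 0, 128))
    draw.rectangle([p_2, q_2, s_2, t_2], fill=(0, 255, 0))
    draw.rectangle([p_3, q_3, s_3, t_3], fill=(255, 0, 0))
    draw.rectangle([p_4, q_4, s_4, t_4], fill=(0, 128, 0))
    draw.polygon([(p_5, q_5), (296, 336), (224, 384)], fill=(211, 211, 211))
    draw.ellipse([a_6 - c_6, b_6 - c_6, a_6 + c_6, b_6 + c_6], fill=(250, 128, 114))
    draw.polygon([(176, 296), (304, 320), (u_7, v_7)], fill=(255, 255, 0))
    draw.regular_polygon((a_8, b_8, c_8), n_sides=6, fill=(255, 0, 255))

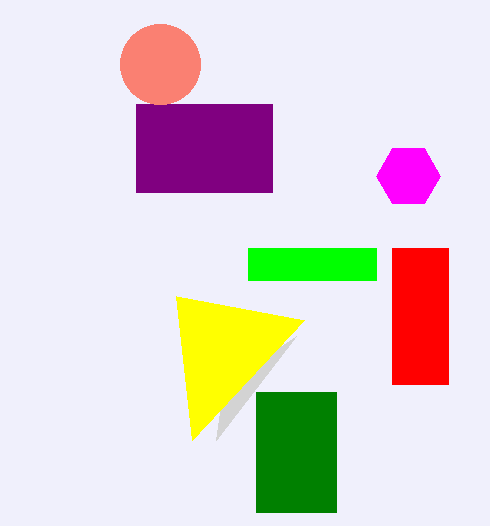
p_1 = 136
q_1 = 104
s_1 = 272
t_1 = 192
p_2 = 248
q_2 = 248
s_2 = 376
t_2 = 280
p_3 = 392
q_3 = 248
s_3 = 448
t_3 = 384
p_4 = 256
q_4 = 392
s_4 = 336
t_4 = 512
p_5 = 216
q_5 = 440
a_6 = 160
b_6 = 64
c_6 = 40
u_7 = 192
v_7 = 440
a_8 = 408
b_8 = 176
c_8 = 32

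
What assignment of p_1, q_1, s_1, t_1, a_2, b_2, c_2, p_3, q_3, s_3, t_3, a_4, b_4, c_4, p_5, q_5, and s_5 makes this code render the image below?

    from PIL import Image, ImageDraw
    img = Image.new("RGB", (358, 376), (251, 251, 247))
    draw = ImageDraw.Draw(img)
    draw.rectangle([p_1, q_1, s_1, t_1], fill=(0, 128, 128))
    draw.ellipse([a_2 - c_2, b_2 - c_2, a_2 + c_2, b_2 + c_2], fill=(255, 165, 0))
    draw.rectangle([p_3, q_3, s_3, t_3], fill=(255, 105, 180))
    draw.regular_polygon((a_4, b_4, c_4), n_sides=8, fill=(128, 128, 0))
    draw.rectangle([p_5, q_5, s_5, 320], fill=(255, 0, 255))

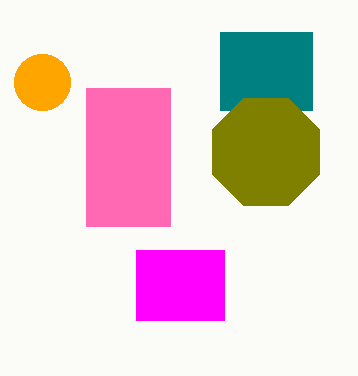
p_1 = 220; q_1 = 32; s_1 = 312; t_1 = 110; a_2 = 42; b_2 = 82; c_2 = 28; p_3 = 86; q_3 = 88; s_3 = 170; t_3 = 226; a_4 = 266; b_4 = 152; c_4 = 58; p_5 = 136; q_5 = 250; s_5 = 224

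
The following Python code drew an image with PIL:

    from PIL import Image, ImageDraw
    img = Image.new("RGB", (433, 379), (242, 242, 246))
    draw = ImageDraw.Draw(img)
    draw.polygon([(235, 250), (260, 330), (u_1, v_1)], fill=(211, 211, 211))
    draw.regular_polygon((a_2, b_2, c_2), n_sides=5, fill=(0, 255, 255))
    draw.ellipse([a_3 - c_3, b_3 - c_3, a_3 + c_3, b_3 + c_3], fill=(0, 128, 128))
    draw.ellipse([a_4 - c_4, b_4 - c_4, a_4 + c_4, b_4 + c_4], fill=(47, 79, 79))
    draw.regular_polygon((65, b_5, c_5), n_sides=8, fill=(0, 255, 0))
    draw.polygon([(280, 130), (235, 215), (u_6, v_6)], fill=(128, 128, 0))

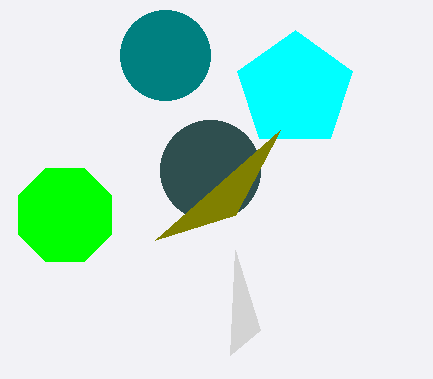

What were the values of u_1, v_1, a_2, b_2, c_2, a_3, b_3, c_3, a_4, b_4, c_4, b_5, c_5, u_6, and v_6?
u_1 = 230, v_1 = 355, a_2 = 295, b_2 = 90, c_2 = 60, a_3 = 165, b_3 = 55, c_3 = 45, a_4 = 210, b_4 = 170, c_4 = 50, b_5 = 215, c_5 = 50, u_6 = 155, v_6 = 240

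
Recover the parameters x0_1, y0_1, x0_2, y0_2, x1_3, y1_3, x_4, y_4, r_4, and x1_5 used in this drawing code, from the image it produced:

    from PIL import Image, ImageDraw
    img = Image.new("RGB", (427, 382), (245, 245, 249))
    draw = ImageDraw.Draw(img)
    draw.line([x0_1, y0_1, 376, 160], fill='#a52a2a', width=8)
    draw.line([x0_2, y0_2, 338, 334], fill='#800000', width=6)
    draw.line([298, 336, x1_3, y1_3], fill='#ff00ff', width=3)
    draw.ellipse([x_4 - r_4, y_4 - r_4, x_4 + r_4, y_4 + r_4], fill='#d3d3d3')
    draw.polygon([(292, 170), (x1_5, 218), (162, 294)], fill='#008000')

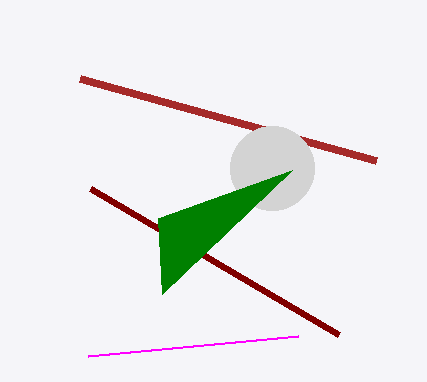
x0_1 = 80; y0_1 = 78; x0_2 = 90; y0_2 = 188; x1_3 = 88; y1_3 = 356; x_4 = 272; y_4 = 168; r_4 = 42; x1_5 = 158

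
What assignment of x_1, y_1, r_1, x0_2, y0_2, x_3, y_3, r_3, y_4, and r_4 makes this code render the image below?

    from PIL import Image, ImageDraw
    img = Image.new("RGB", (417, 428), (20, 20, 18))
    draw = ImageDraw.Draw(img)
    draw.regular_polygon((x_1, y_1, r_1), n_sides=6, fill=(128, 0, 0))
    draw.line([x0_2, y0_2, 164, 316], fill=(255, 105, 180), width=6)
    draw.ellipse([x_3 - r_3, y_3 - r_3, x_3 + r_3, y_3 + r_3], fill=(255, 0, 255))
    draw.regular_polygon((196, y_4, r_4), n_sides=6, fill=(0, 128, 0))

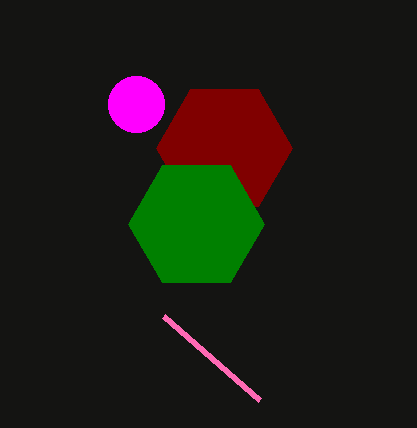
x_1 = 224, y_1 = 148, r_1 = 68, x0_2 = 260, y0_2 = 400, x_3 = 136, y_3 = 104, r_3 = 28, y_4 = 224, r_4 = 68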